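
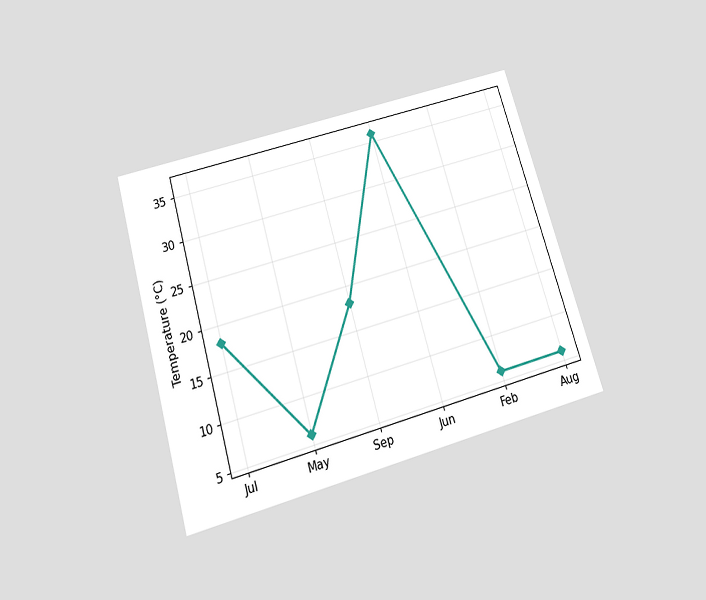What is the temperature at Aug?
The chart is tilted about 16° counter-clockwise and viewed slightly from below. At Aug, the line is at 6°C.

6°C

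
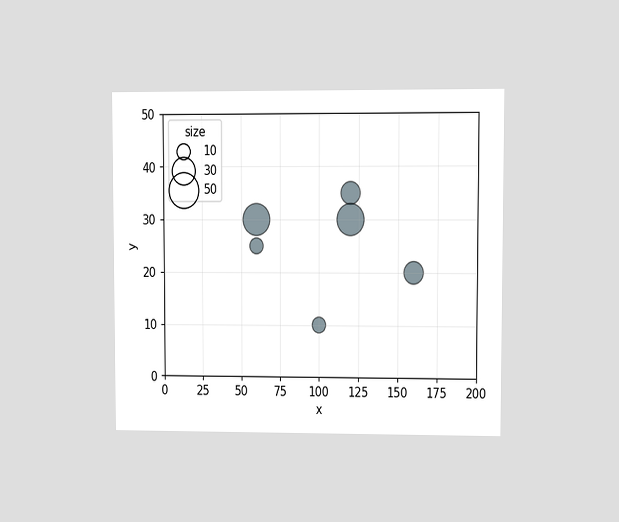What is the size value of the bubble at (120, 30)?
The chart is viewed at a slight angle. Matching the bubble at (120, 30) against the size legend gives 40.

40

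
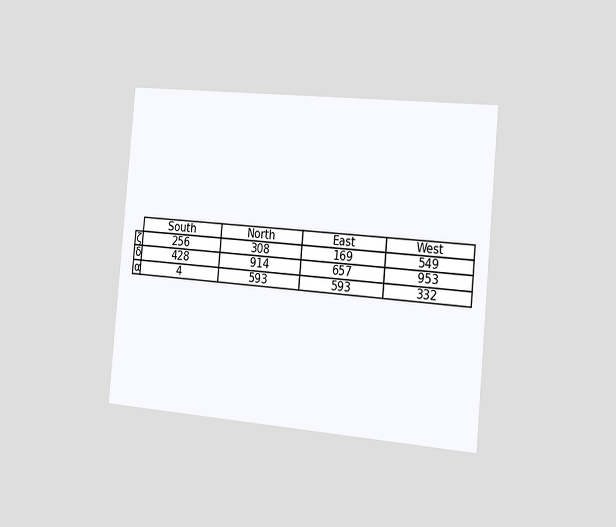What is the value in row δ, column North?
914

The chart is tilted about 5° clockwise and viewed slightly from the right. The (δ, North) cell reads 914.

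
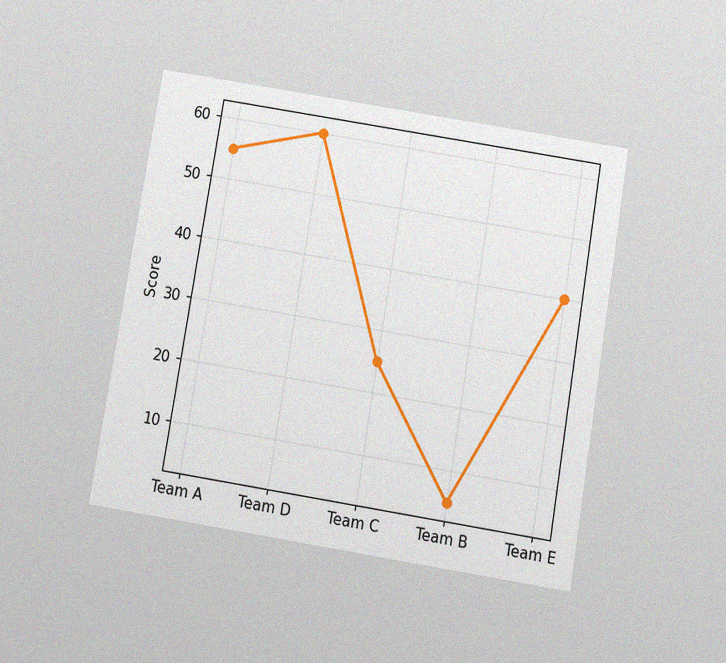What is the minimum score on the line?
5

The chart is tilted about 9° clockwise and viewed slightly from below, with some photo noise. The lowest point is at Team B, and reading across to the y-axis gives 5.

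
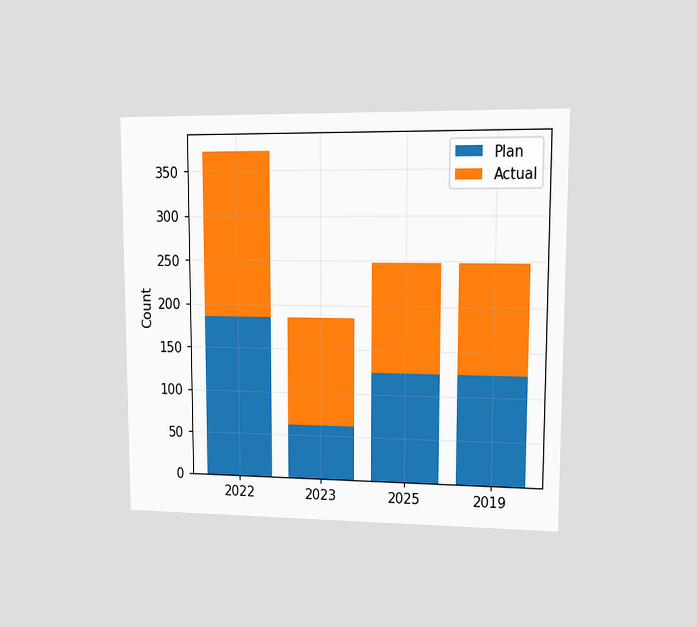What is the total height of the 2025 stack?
The chart is viewed at a slight angle. The 2025 stack's top reaches 248 on the y-axis.

248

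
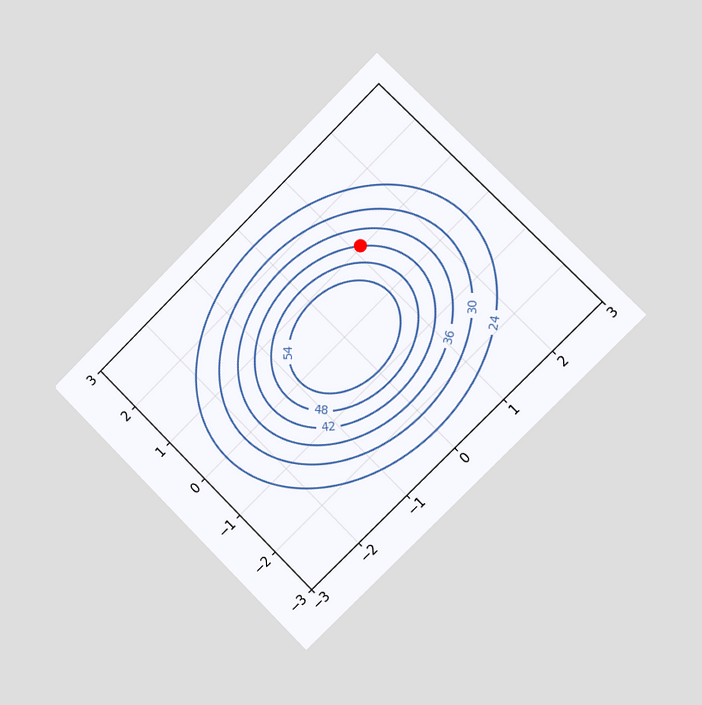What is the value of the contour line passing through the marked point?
The chart is tilted about 45° counter-clockwise and viewed slightly from the right. The marked point sits on the contour labelled 42.

42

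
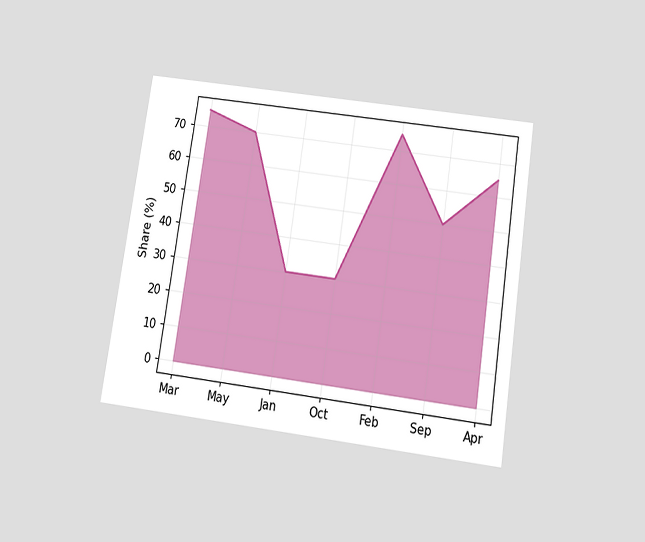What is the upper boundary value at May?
70%

The chart is tilted about 8° clockwise and viewed slightly from below. At May the upper boundary is at 70%.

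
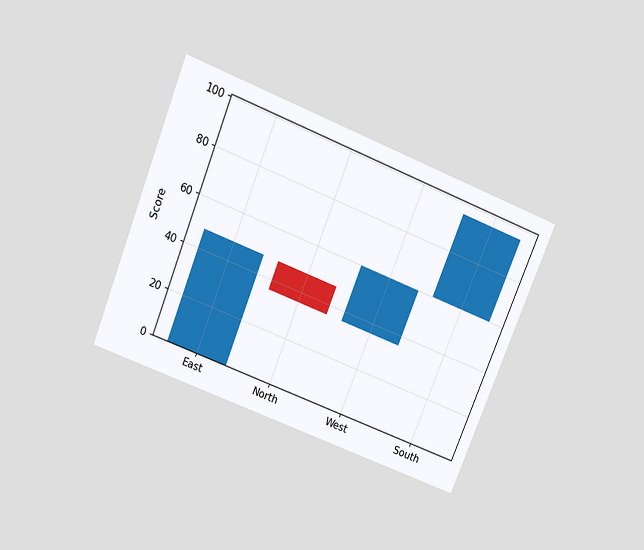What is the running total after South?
The chart is tilted about 22° clockwise and viewed slightly from above. After South the running total reaches 96.

96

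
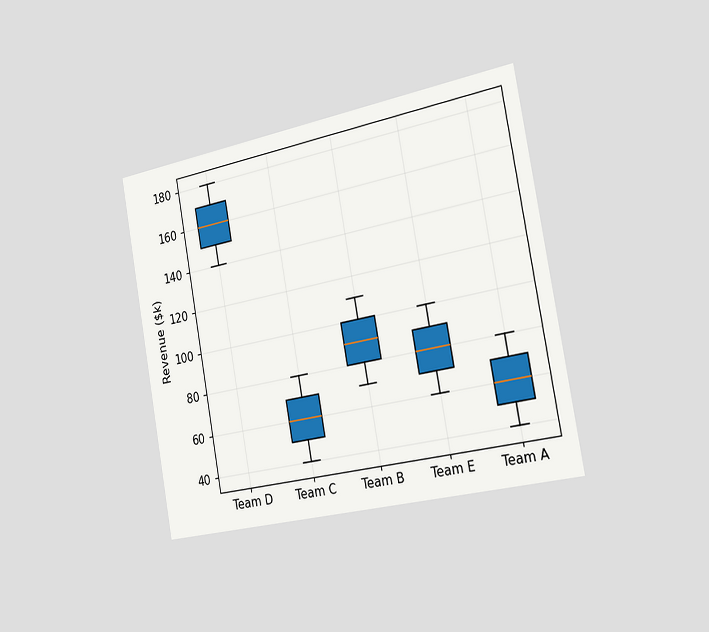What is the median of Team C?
The chart is tilted about 10° counter-clockwise and viewed slightly from the right. The median line in the Team C box sits at $60k.

$60k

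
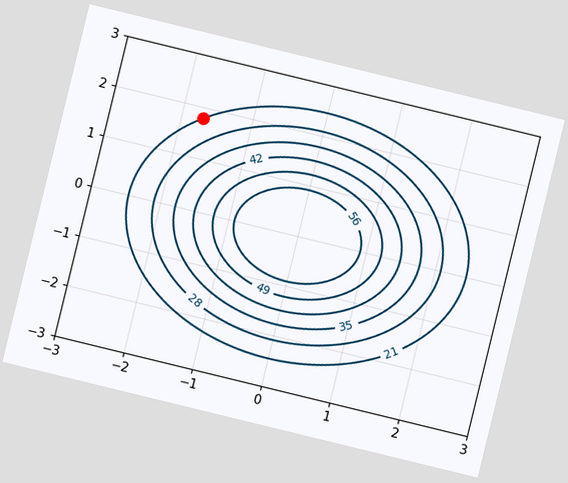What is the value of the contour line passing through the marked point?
The chart is tilted about 14° clockwise. The marked point sits on the contour labelled 21.

21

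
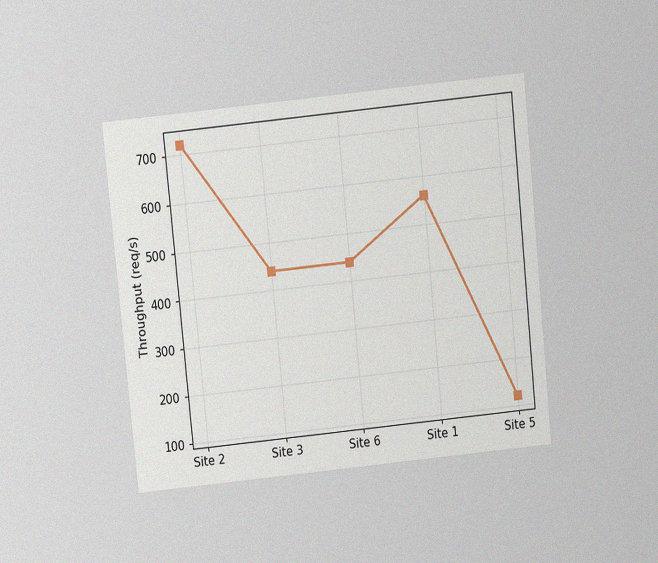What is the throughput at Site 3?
440req/s

The chart is tilted about 6° counter-clockwise and viewed slightly from above, with some photo noise. At Site 3, the line is at 440req/s.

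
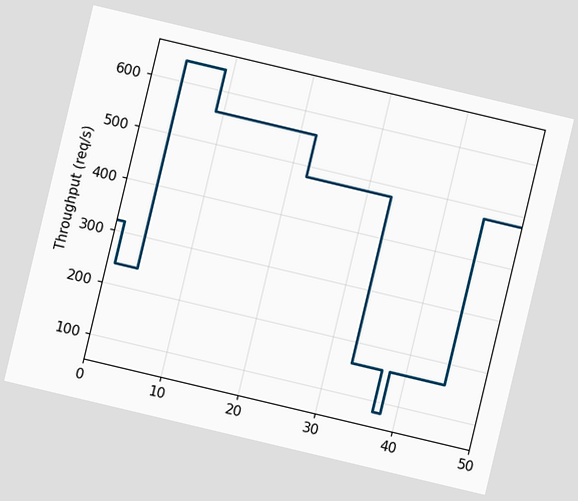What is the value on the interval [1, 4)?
240req/s

The chart is tilted about 13° clockwise. On [1, 4) the step sits at 240req/s.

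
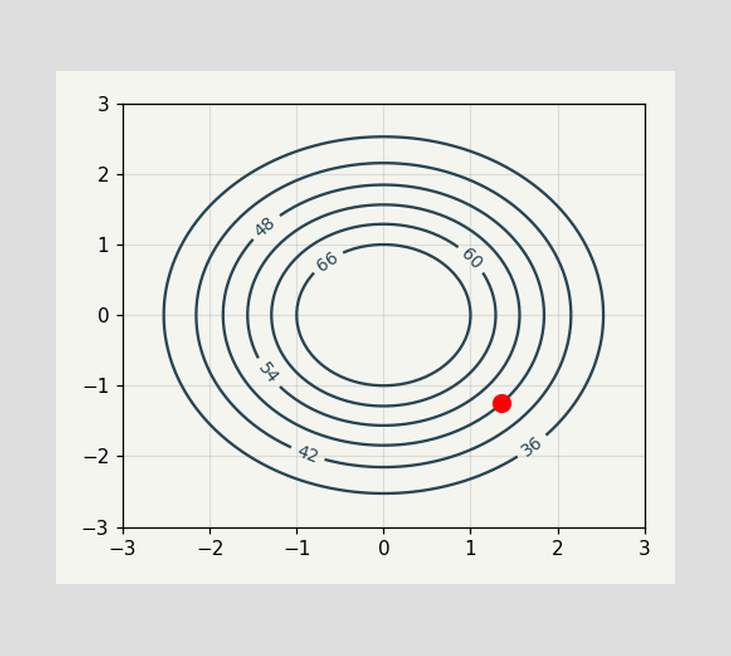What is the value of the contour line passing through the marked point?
The marked point sits on the contour labelled 48.

48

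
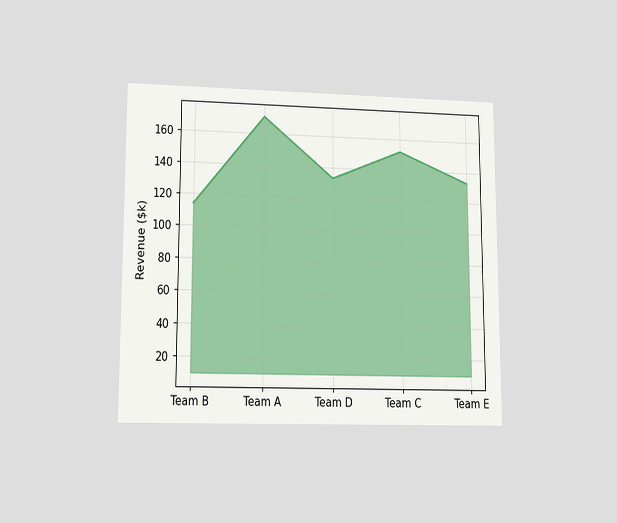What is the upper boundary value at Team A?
The chart is viewed at a slight angle. At Team A the upper boundary is at $171k.

$171k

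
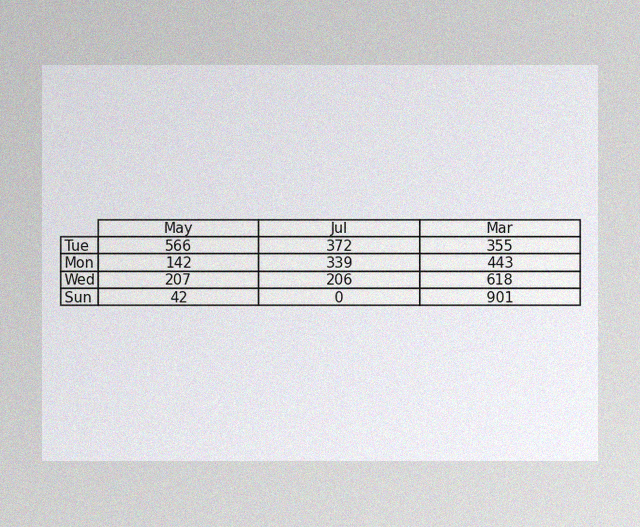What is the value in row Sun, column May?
42

The image has some photo noise and uneven lighting. The (Sun, May) cell reads 42.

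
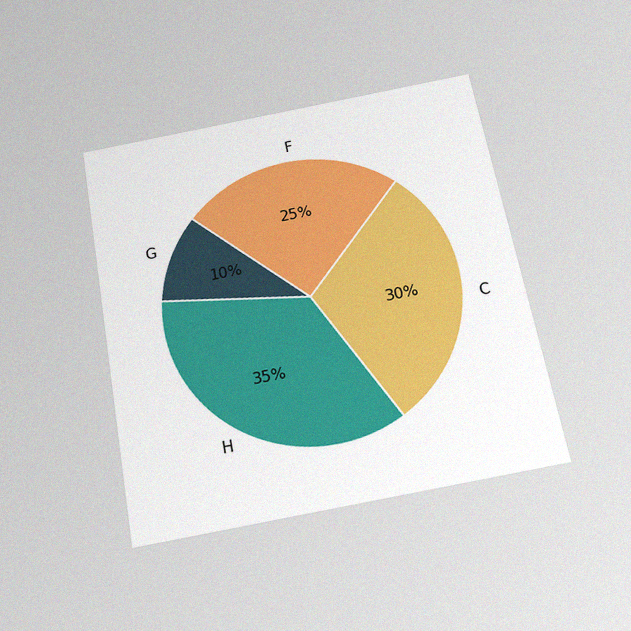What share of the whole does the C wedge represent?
The chart is tilted about 10° counter-clockwise and viewed slightly from below, with some photo noise. The C slice takes up 30% of the pie.

30%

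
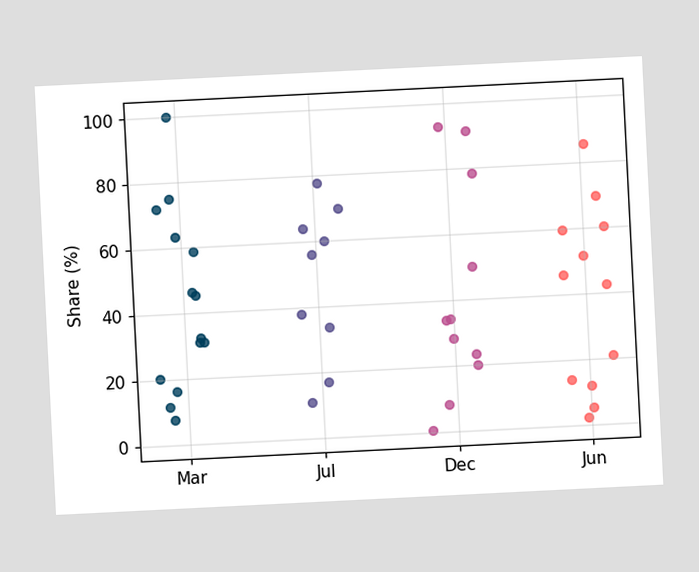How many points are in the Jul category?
9

The chart is tilted about 3° counter-clockwise. Counting the markers in the Jul column gives 9.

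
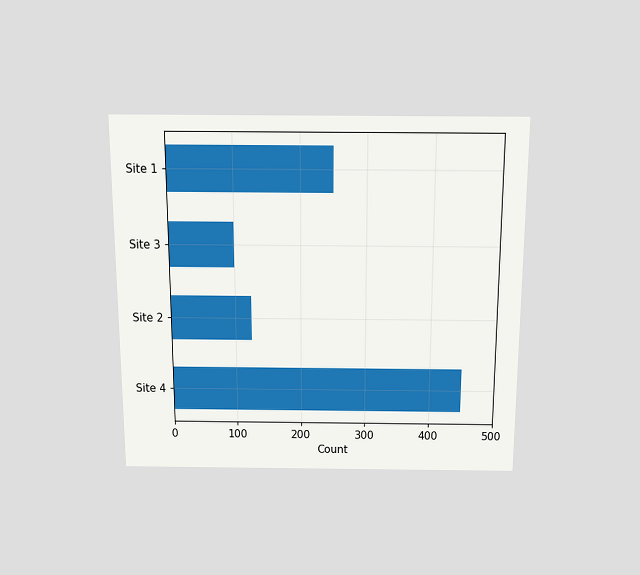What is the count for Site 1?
250

The chart is viewed slightly from above. Reading along the chart's x-axis, the Site 1 bar reaches 250.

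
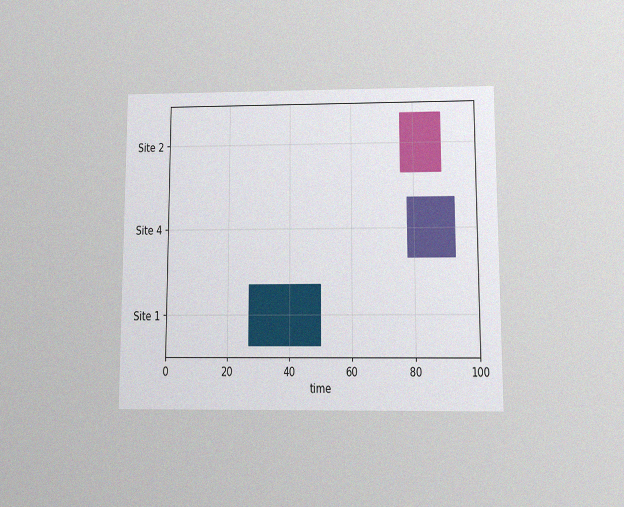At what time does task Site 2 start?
The chart is viewed at a slight angle, with some photo noise. The Site 2 bar begins at t=76.

76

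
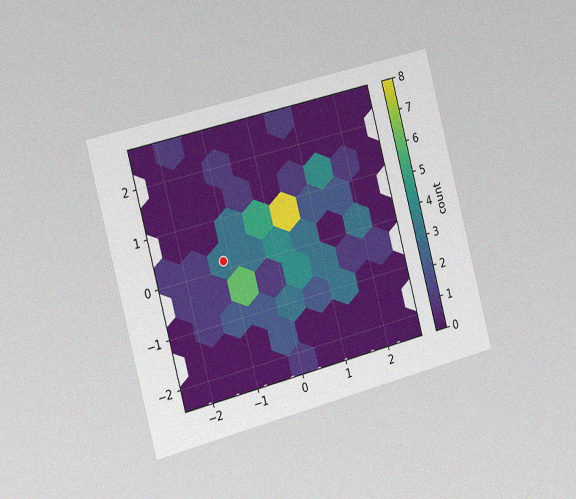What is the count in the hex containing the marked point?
The chart is tilted about 15° counter-clockwise and viewed slightly from the left, with some photo noise. The marked hex reads 3 on the colorbar.

3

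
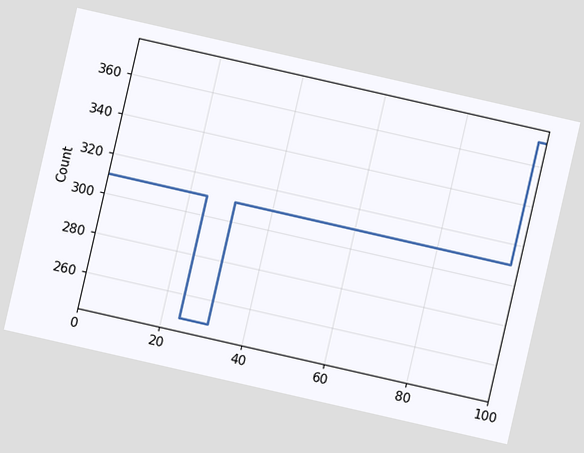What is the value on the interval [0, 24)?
The chart is tilted about 13° clockwise. On [0, 24) the step sits at 310.

310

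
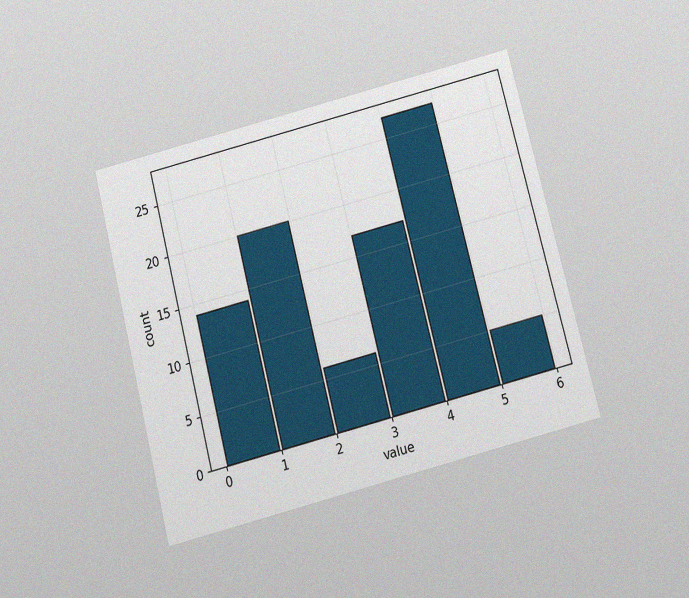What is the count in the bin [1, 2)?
20

The chart is tilted about 14° counter-clockwise and viewed slightly from below, with some photo noise. The [1, 2) bin has height 20.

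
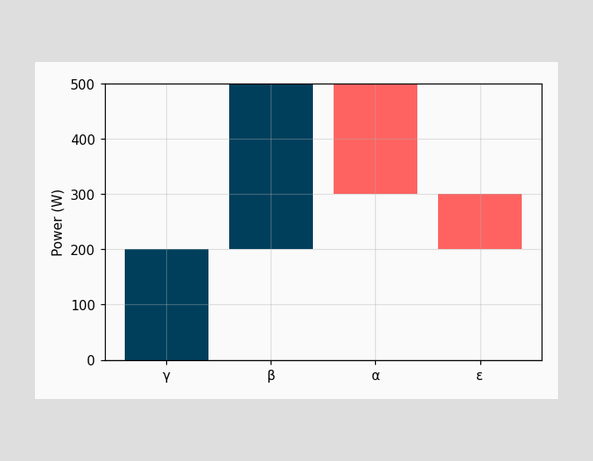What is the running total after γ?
After γ the running total reaches 200W.

200W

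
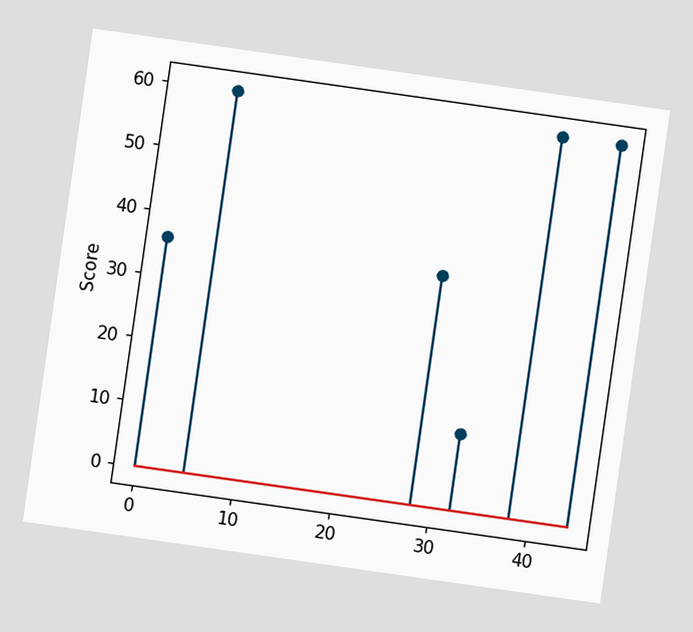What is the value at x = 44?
The chart is tilted about 8° clockwise. The stem at x=44 reaches 60.

60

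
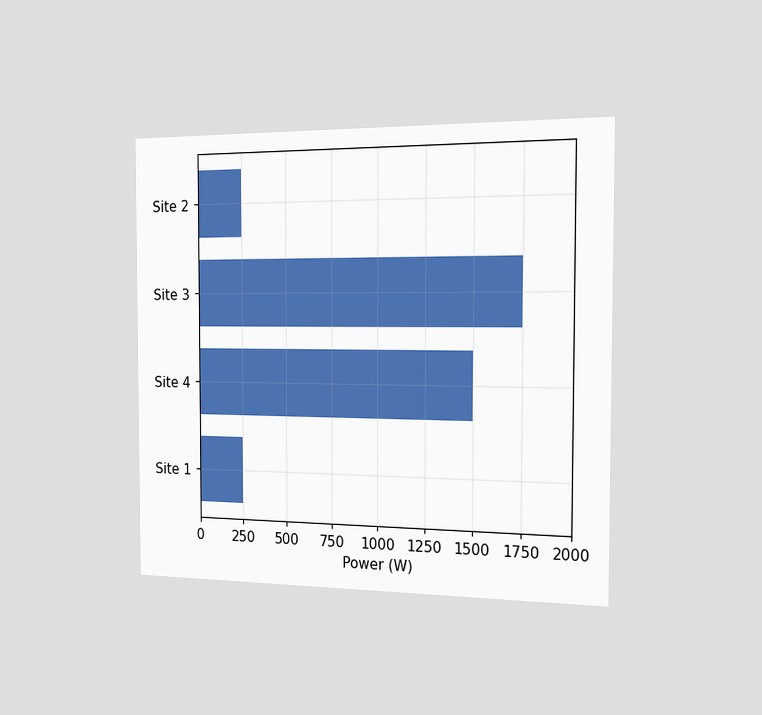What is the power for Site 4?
1500W

The chart is viewed slightly from the right. Reading along the chart's x-axis, the Site 4 bar reaches 1500W.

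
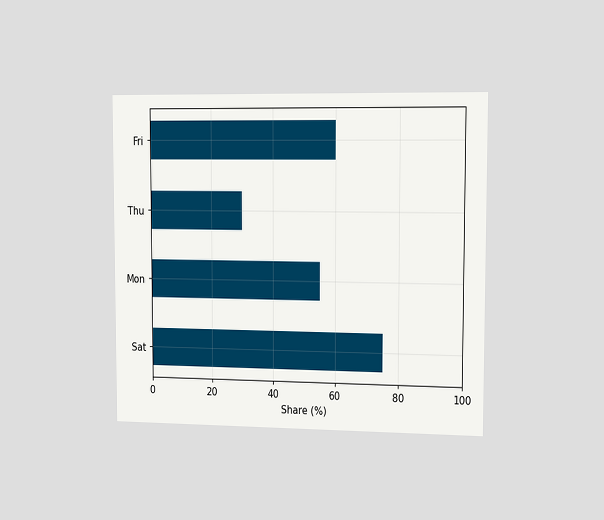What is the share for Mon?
The chart is viewed slightly from the right. Reading along the chart's x-axis, the Mon bar reaches 55%.

55%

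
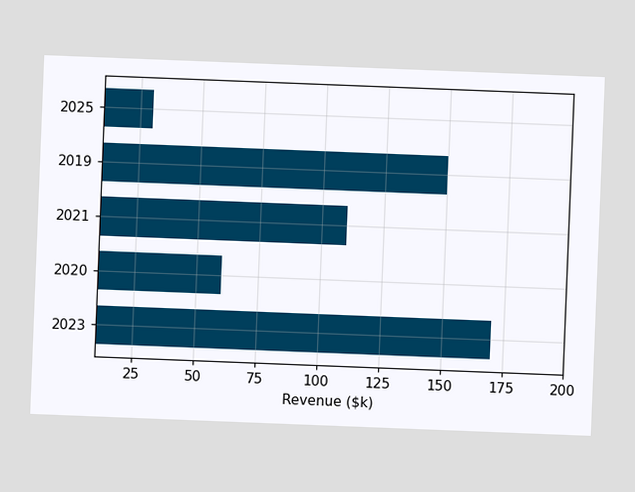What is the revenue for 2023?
The chart is tilted about 2° clockwise. Reading along the chart's x-axis, the 2023 bar reaches $170k.

$170k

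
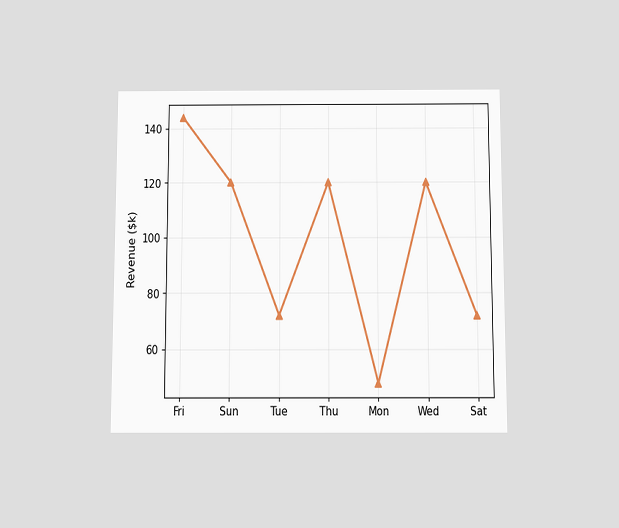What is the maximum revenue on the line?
The chart is viewed slightly from below. The highest point is at Fri, and reading across to the y-axis gives $144k.

$144k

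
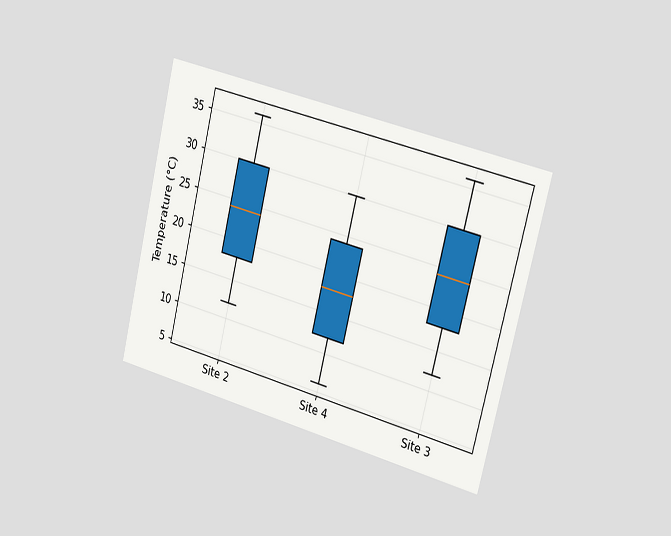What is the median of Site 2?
24°C

The chart is tilted about 14° clockwise and viewed slightly from the right. The median line in the Site 2 box sits at 24°C.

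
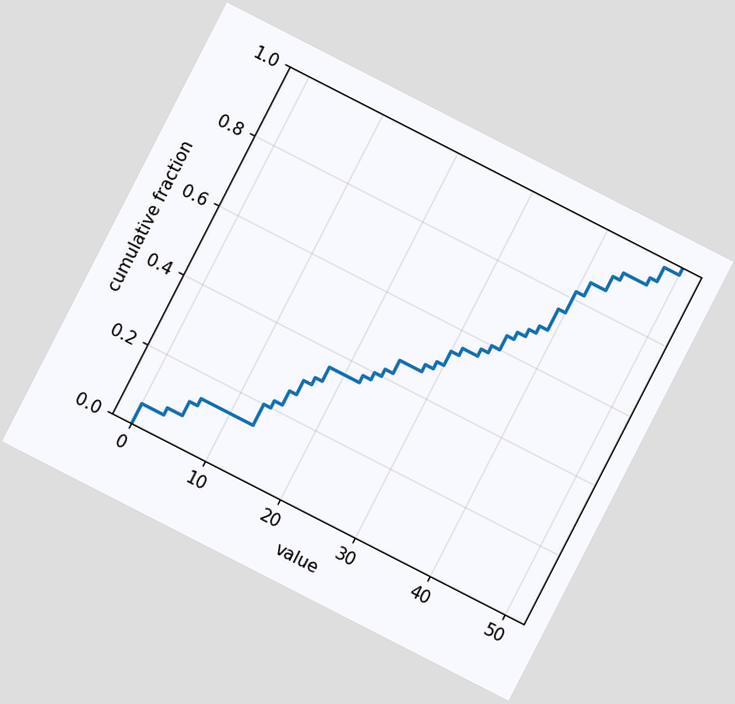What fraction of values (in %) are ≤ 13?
The chart is tilted about 27° clockwise. At x=13 the ECDF step is at 20%.

20%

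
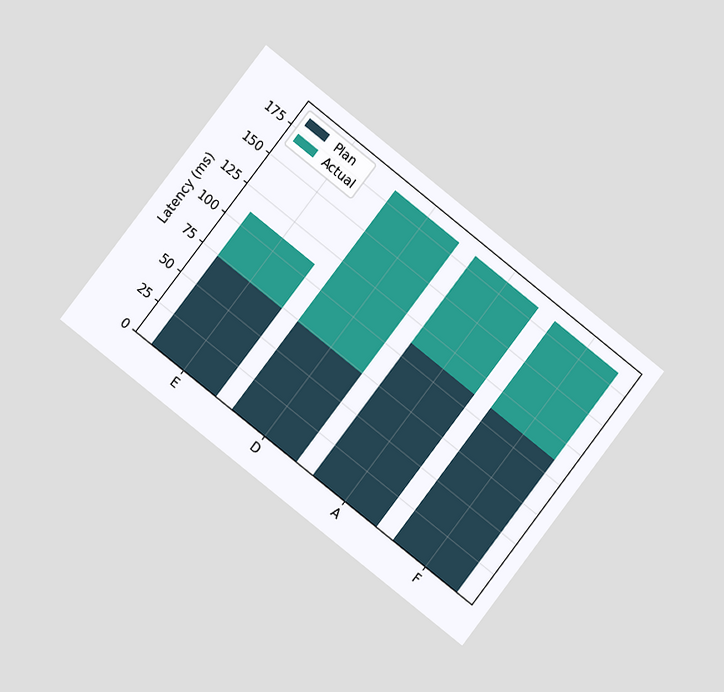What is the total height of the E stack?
111ms

The chart is tilted about 38° clockwise and viewed at a slight angle. The E stack's top reaches 111ms on the y-axis.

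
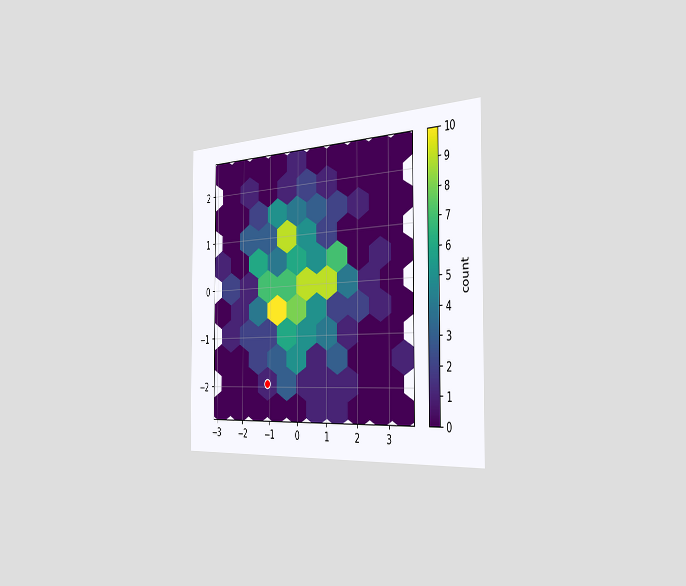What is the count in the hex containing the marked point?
1

The chart is viewed slightly from the right. The marked hex reads 1 on the colorbar.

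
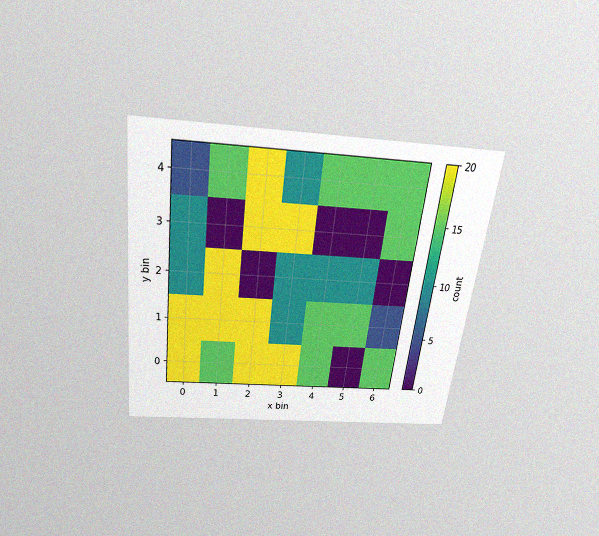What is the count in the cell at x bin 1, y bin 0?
15

The chart is tilted about 7° clockwise and viewed slightly from above, with some photo noise. Matching the cell (1, 0) against the colorbar gives 15.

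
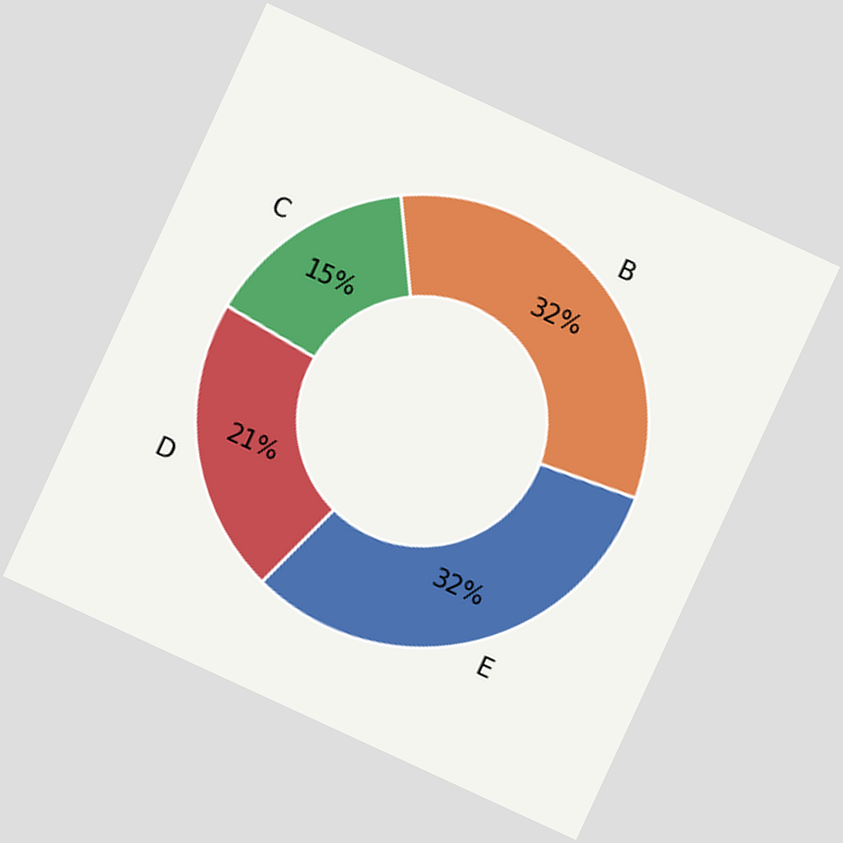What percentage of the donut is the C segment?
15%

The chart is tilted about 25° clockwise. The C segment takes up 15% of the ring.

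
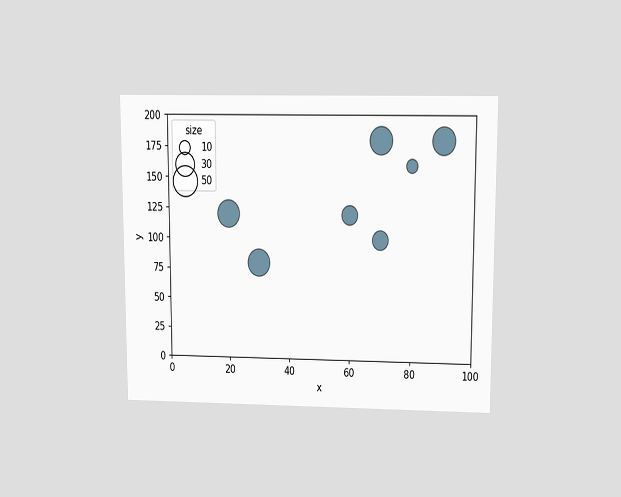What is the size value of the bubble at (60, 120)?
20

The chart is viewed slightly from above. Matching the bubble at (60, 120) against the size legend gives 20.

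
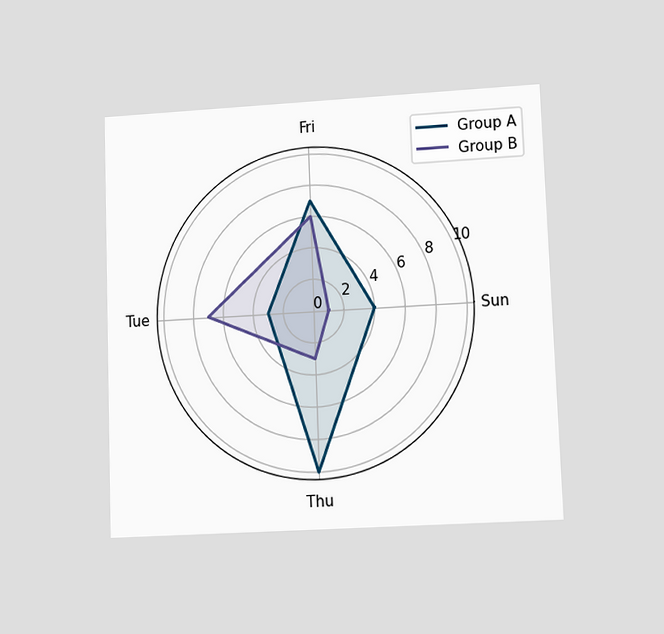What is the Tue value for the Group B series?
7

The chart is tilted about 2° counter-clockwise and viewed at a slight angle. On the Tue axis, Group B reaches 7.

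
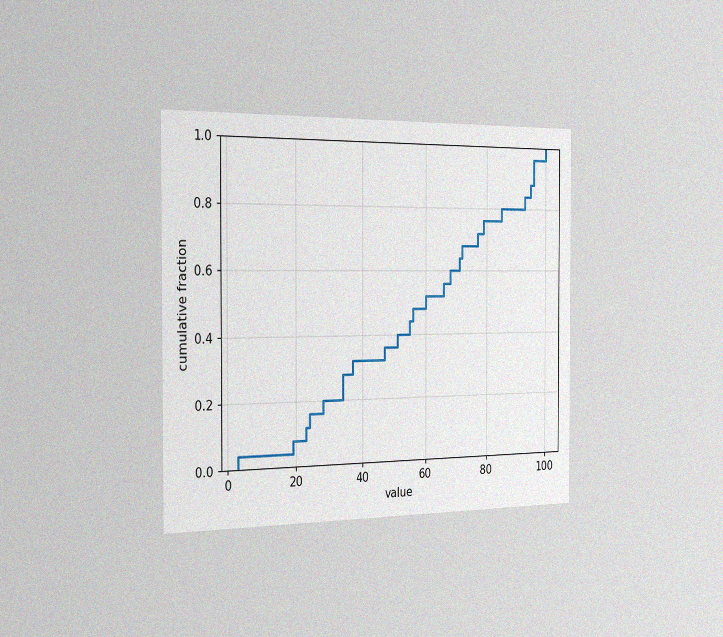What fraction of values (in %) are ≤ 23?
12%

The chart is viewed slightly from the left, with some photo noise. At x=23 the ECDF step is at 12%.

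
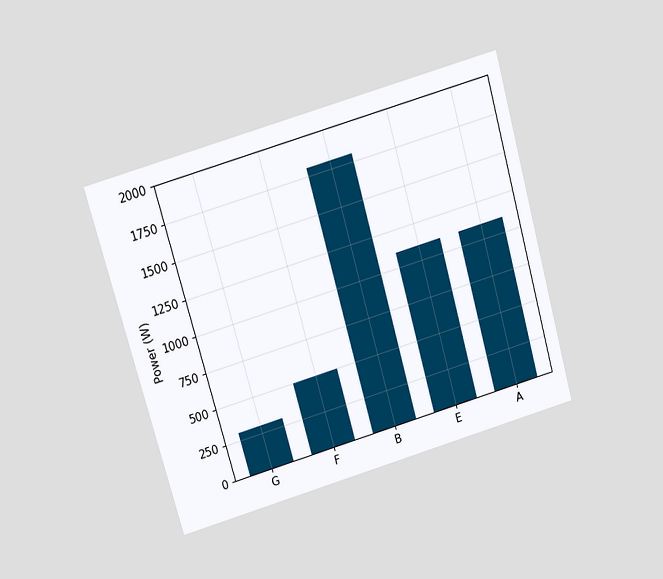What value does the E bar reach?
1100W

The chart is tilted about 16° counter-clockwise and viewed slightly from above. Reading along the chart's y-axis, the E bar reaches 1100W.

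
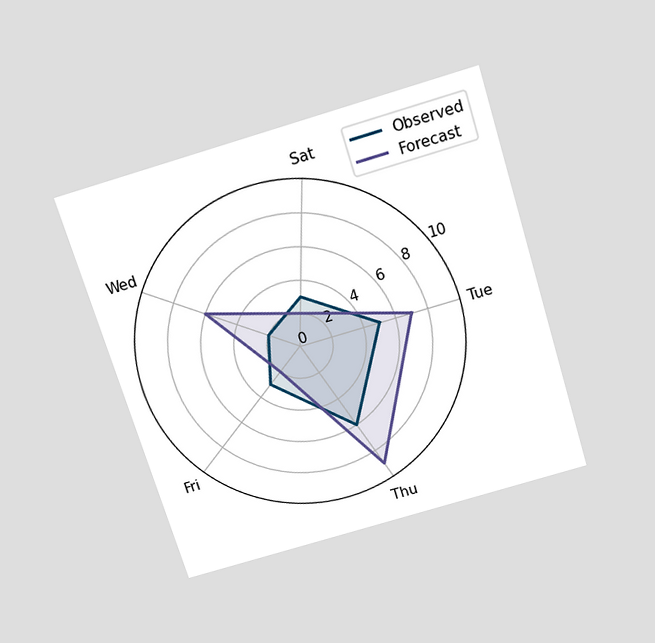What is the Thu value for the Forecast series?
The chart is tilted about 17° counter-clockwise and viewed slightly from above. On the Thu axis, Forecast reaches 9.

9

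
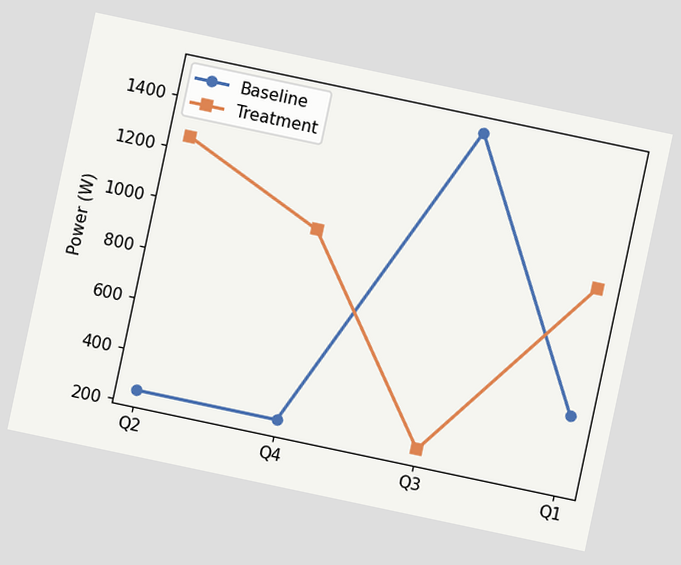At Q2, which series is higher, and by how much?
The chart is tilted about 12° clockwise. At Q2, Treatment sits above the other line by 1000W.

Treatment, by 1000W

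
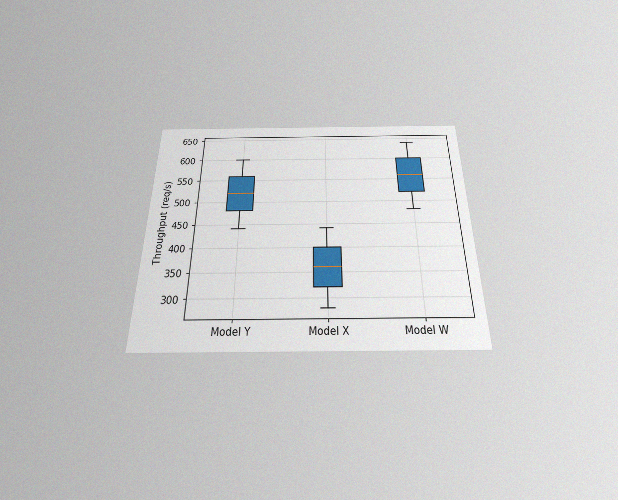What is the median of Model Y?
The chart is viewed slightly from below, with some photo noise. The median line in the Model Y box sits at 520req/s.

520req/s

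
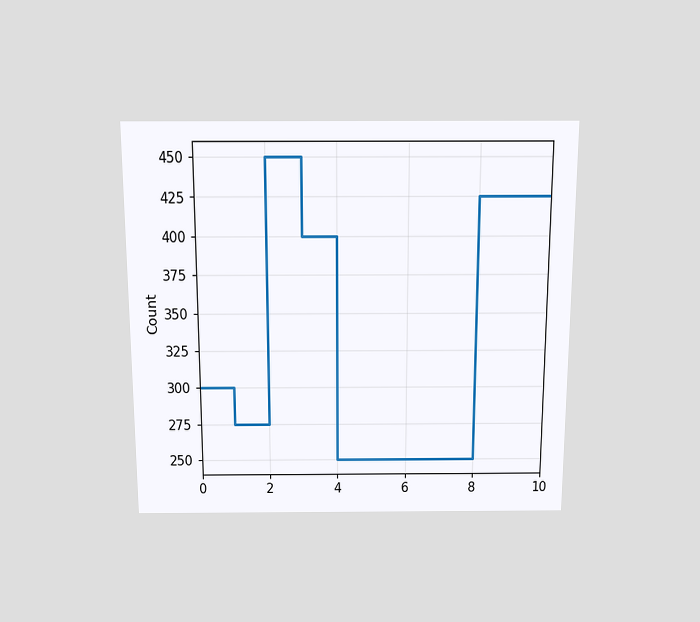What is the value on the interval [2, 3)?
450

The chart is viewed slightly from above. On [2, 3) the step sits at 450.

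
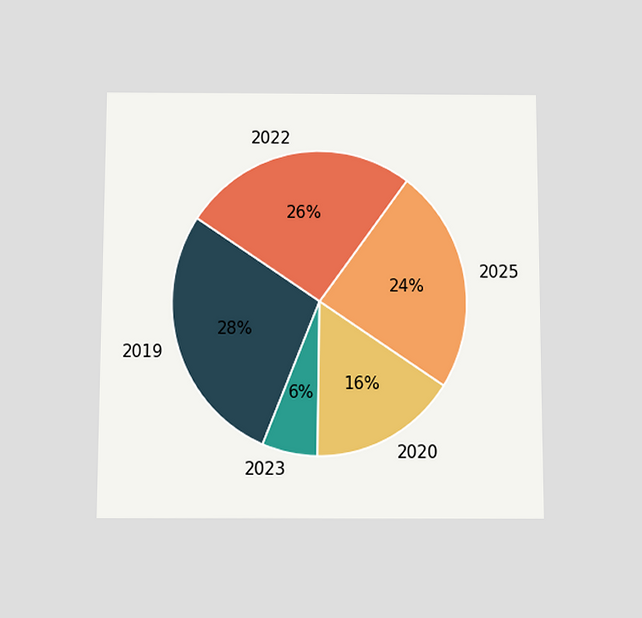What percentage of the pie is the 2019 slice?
The chart is viewed slightly from below. The 2019 slice takes up 28% of the pie.

28%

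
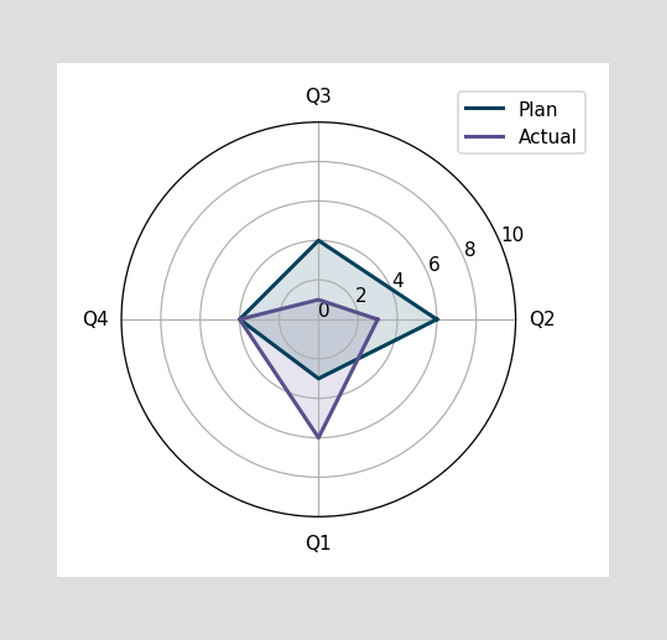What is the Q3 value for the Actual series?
1

On the Q3 axis, Actual reaches 1.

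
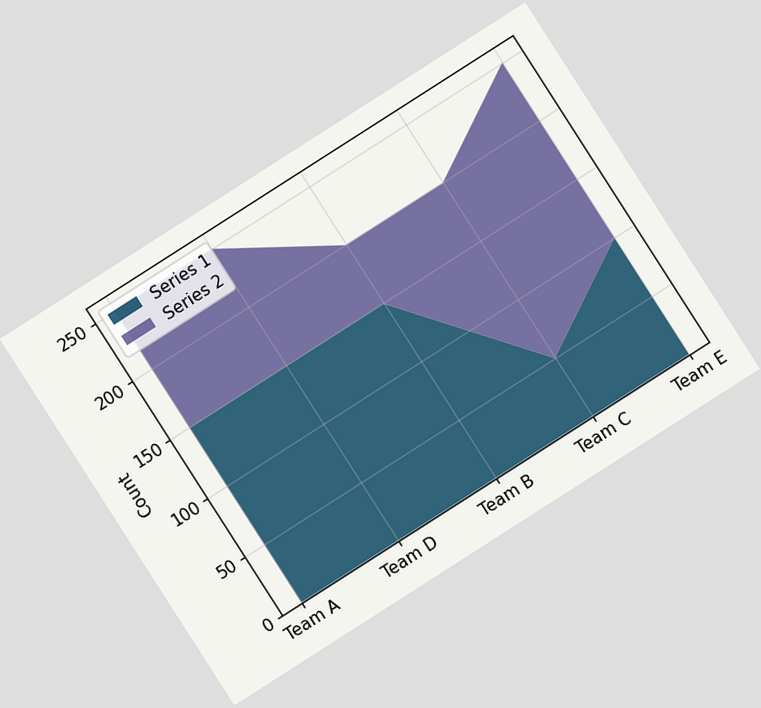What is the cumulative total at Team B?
200

The chart is tilted about 33° counter-clockwise. The stacked total at Team B reaches 200.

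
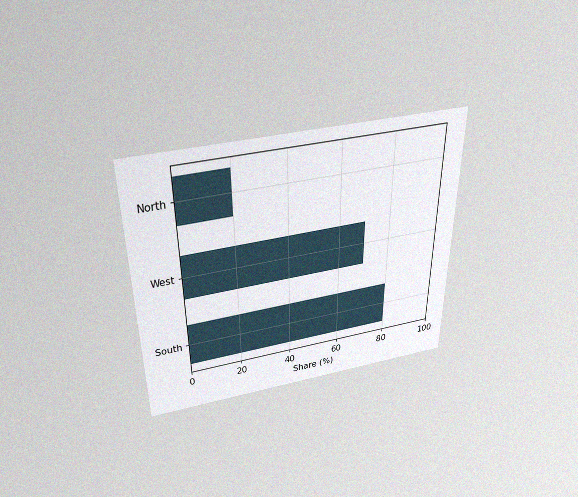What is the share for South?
80%

The chart is viewed slightly from above, with some photo noise. Reading along the chart's x-axis, the South bar reaches 80%.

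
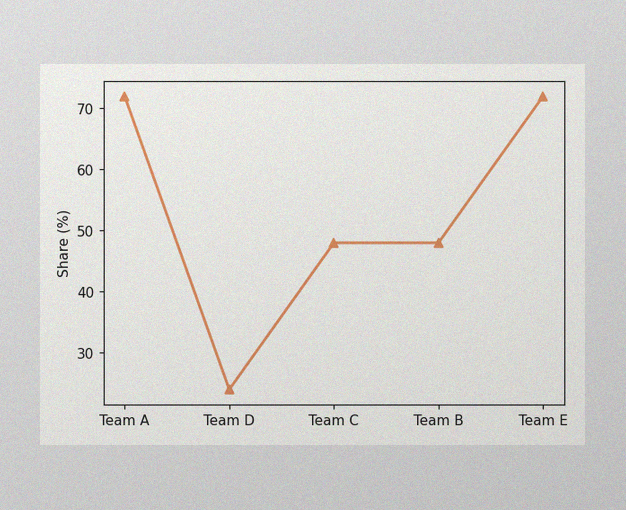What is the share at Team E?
72%

The image has some photo noise and uneven lighting. At Team E, the line is at 72%.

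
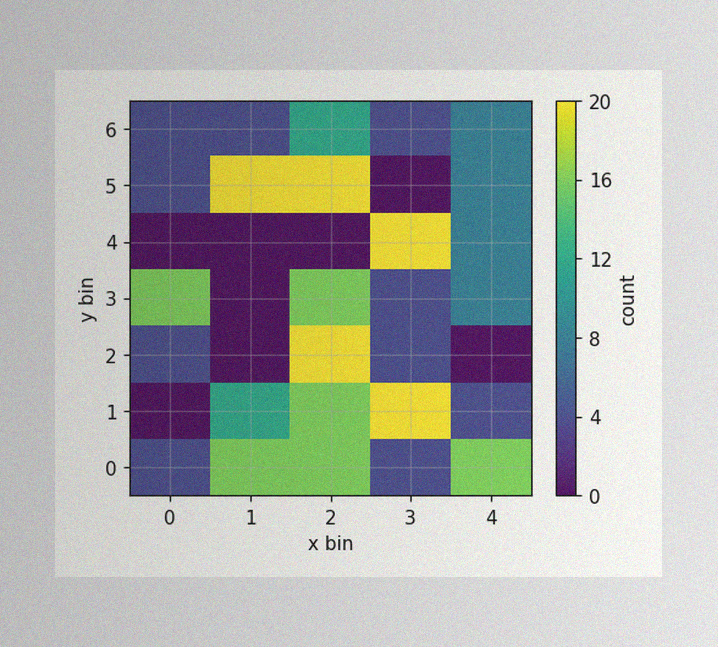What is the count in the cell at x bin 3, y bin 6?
4

The image has some photo noise and uneven lighting. Matching the cell (3, 6) against the colorbar gives 4.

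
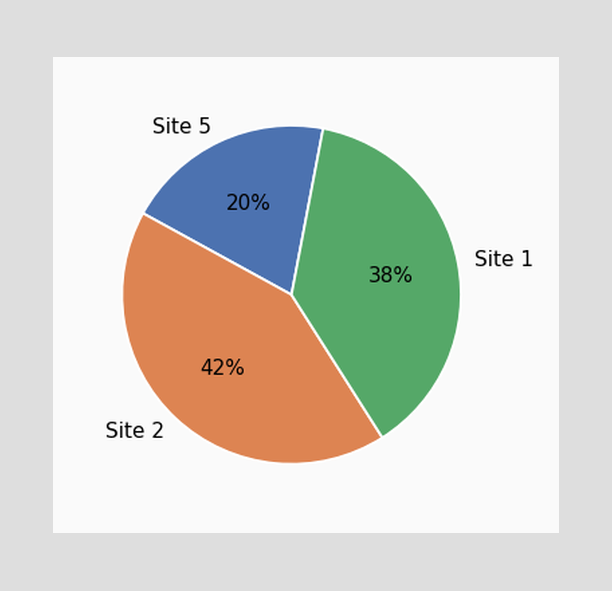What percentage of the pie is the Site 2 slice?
42%

The Site 2 slice takes up 42% of the pie.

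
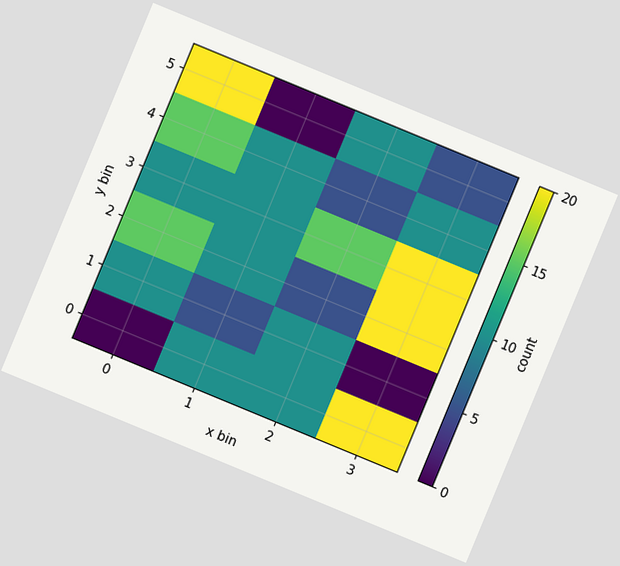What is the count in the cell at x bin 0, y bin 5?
20

The chart is tilted about 22° clockwise. Matching the cell (0, 5) against the colorbar gives 20.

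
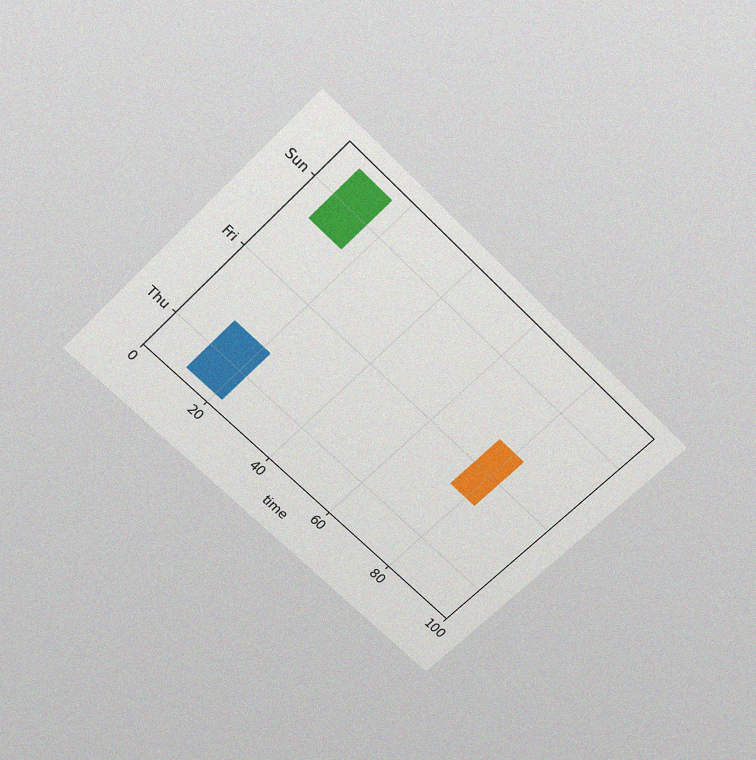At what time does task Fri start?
The chart is tilted about 45° clockwise and viewed slightly from above, with some photo noise. The Fri bar begins at t=75.

75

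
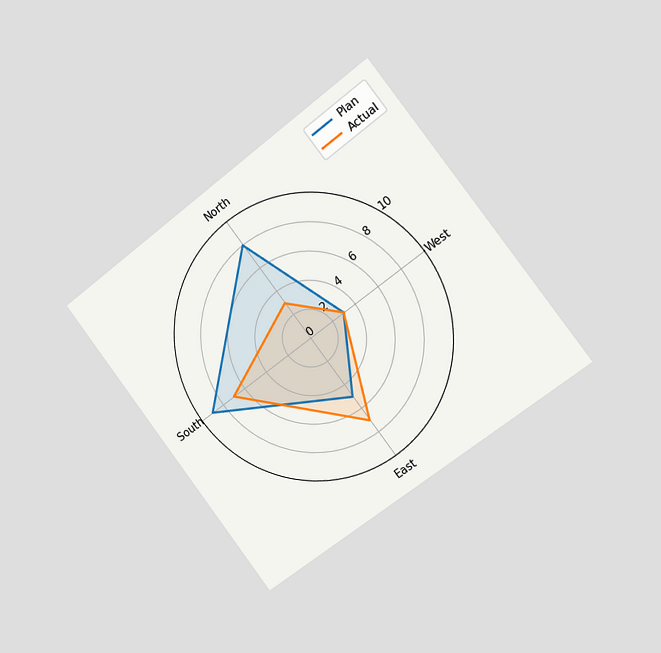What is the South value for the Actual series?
The chart is tilted about 37° counter-clockwise and viewed slightly from the right. On the South axis, Actual reaches 7.

7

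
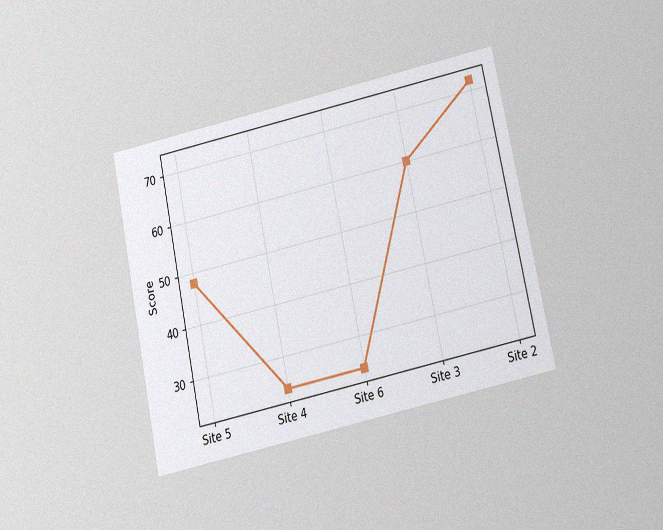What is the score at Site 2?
The chart is tilted about 12° counter-clockwise and viewed slightly from below, with some photo noise. At Site 2, the line is at 72.

72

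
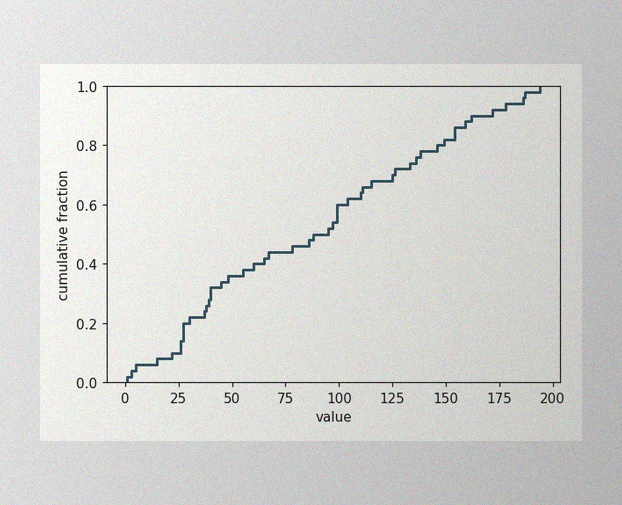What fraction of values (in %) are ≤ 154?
86%

The image has some photo noise and uneven lighting. At x=154 the ECDF step is at 86%.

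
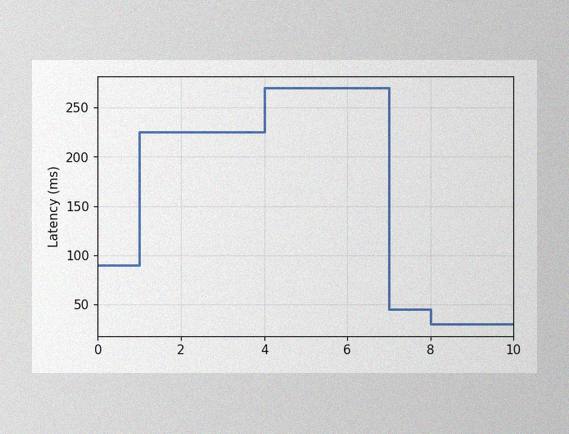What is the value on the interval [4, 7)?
270ms

The image has some photo noise and uneven lighting. On [4, 7) the step sits at 270ms.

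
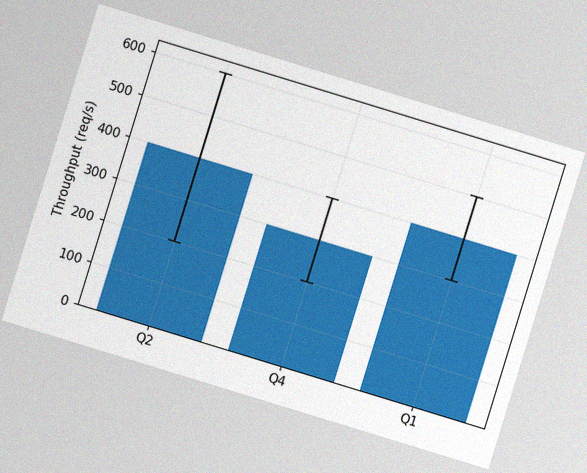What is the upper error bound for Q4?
400req/s

The chart is tilted about 17° clockwise, with some photo noise. The Q4 bar's upper whisker reaches 400req/s.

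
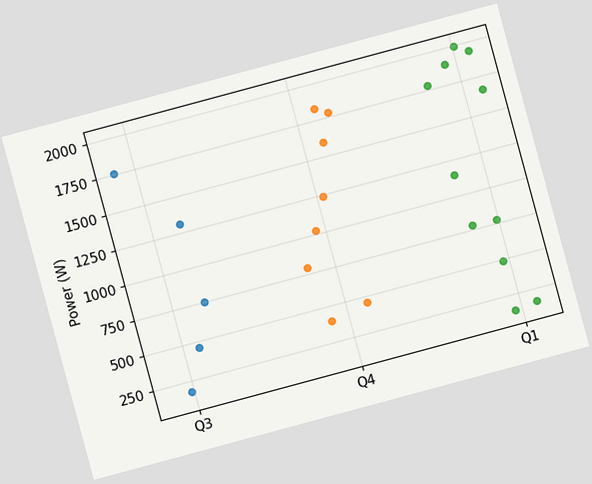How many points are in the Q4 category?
The chart is tilted about 15° counter-clockwise. Counting the markers in the Q4 column gives 8.

8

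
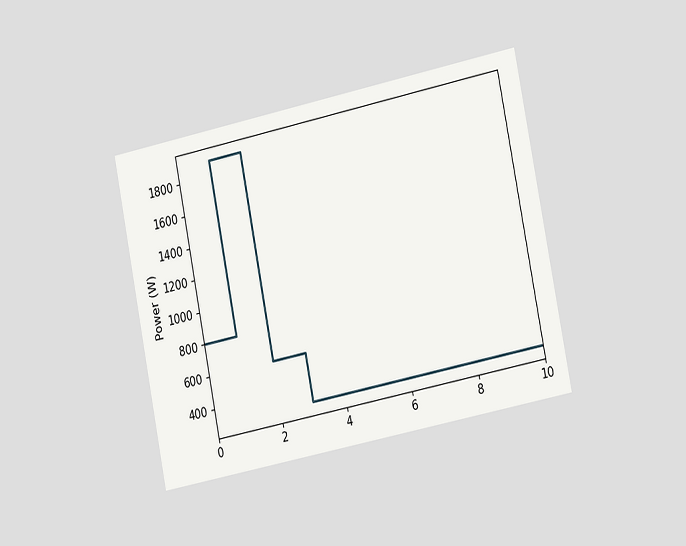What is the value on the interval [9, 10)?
300W

The chart is tilted about 11° counter-clockwise and viewed slightly from the right. On [9, 10) the step sits at 300W.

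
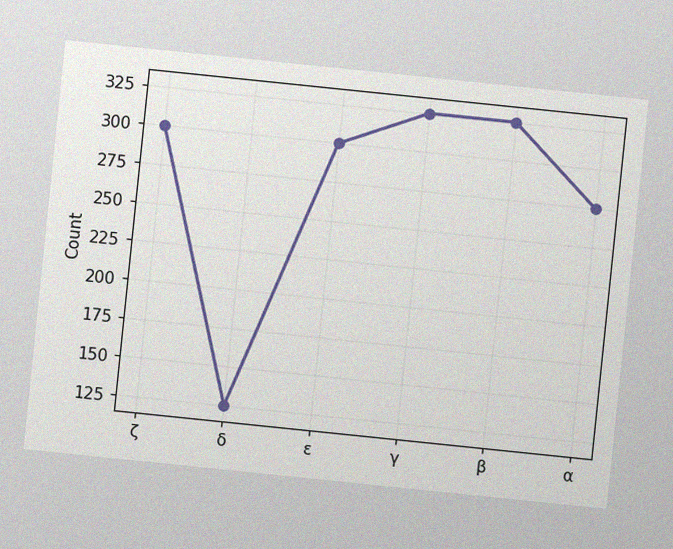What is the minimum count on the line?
125

The chart is tilted about 6° clockwise, with some photo noise. The lowest point is at δ, and reading across to the y-axis gives 125.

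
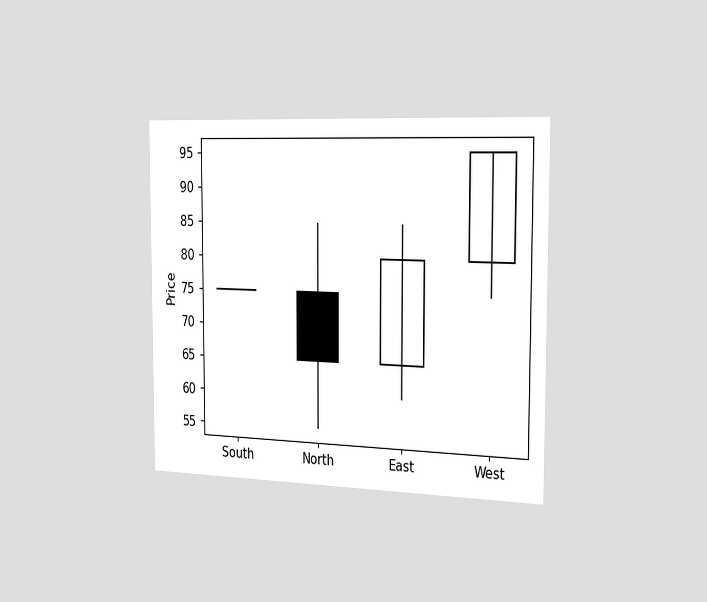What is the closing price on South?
75

The chart is viewed slightly from the right. The South candle closes at 75.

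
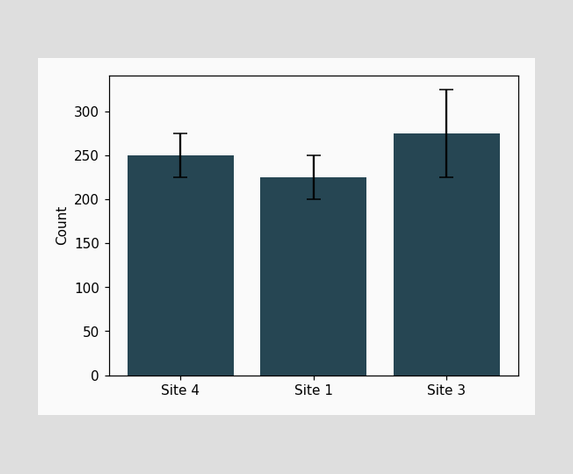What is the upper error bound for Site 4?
275

The Site 4 bar's upper whisker reaches 275.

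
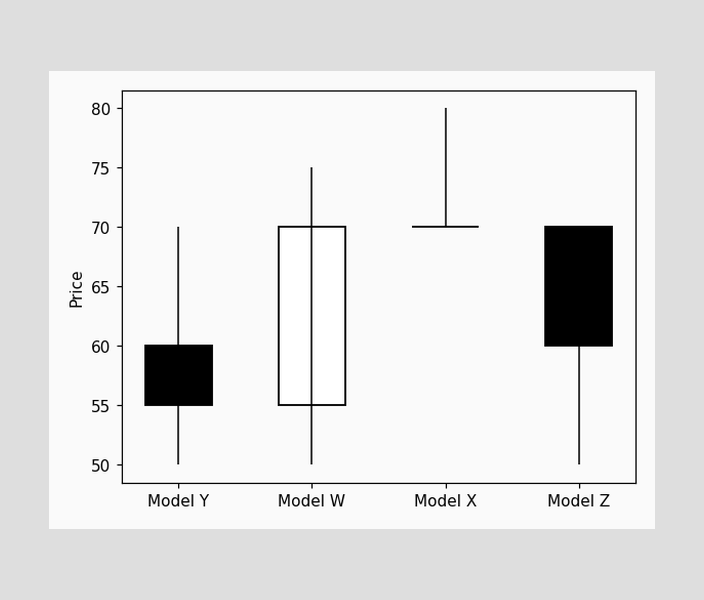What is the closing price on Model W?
70

The Model W candle closes at 70.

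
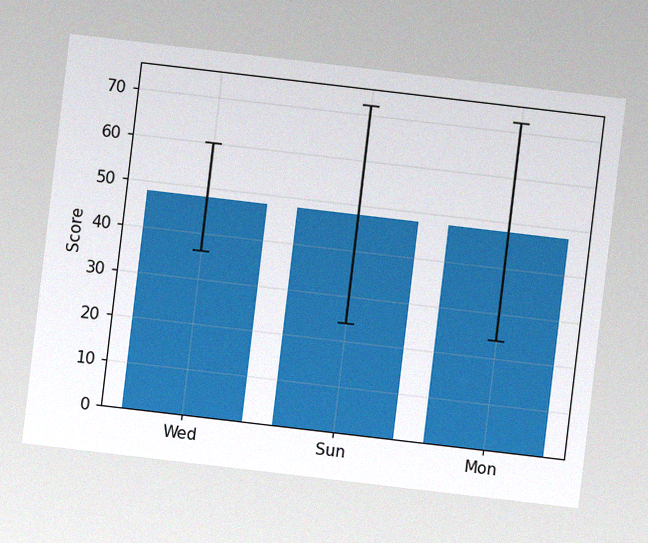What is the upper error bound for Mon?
The chart is tilted about 7° clockwise, with some photo noise. The Mon bar's upper whisker reaches 72.

72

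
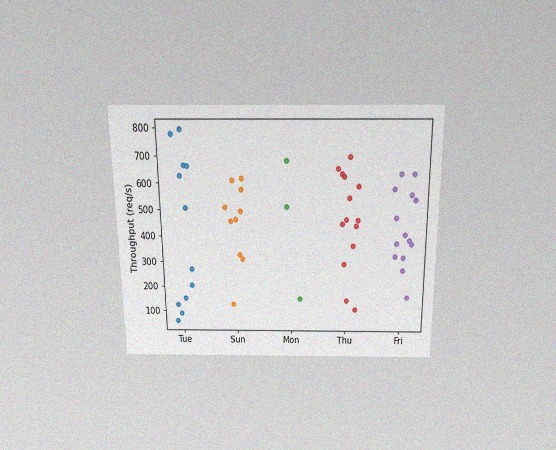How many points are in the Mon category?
3

The chart is viewed slightly from above, with some photo noise. Counting the markers in the Mon column gives 3.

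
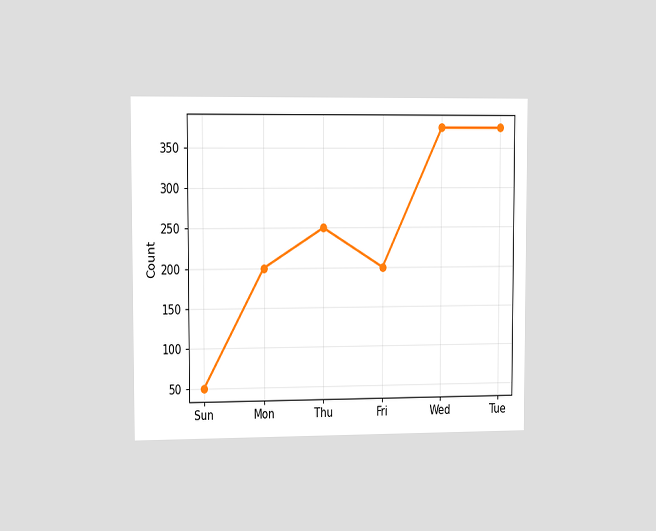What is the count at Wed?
The chart is viewed slightly from the left. At Wed, the line is at 375.

375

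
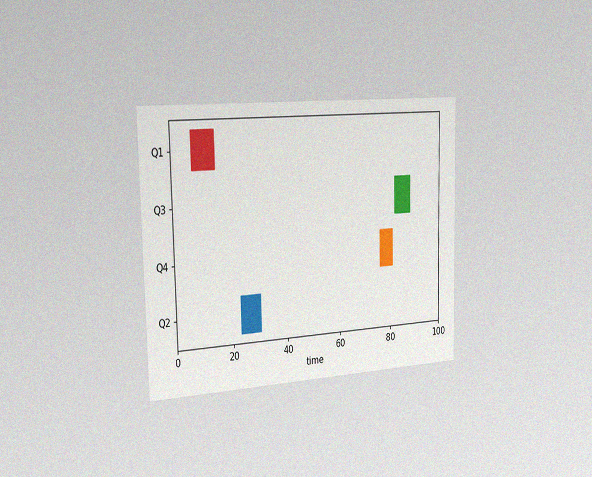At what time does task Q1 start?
7

The chart is viewed slightly from the left, with some photo noise. The Q1 bar begins at t=7.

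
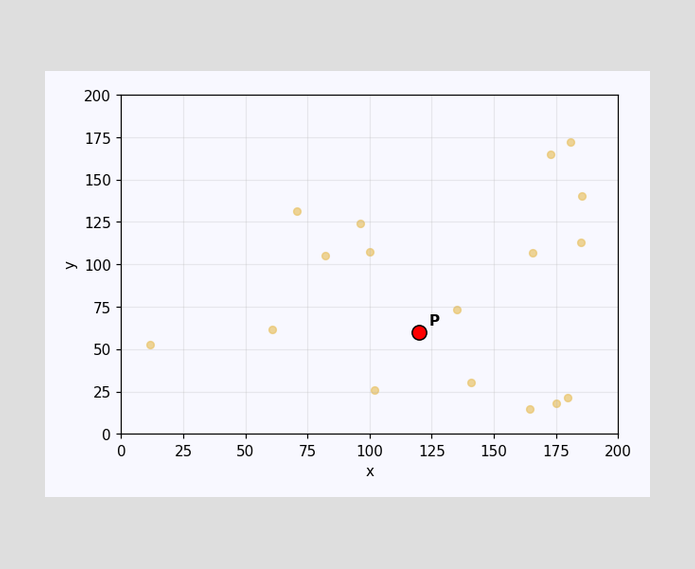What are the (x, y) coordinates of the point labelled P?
(120, 60)

Following the gridlines from P to each axis, P sits at (120, 60).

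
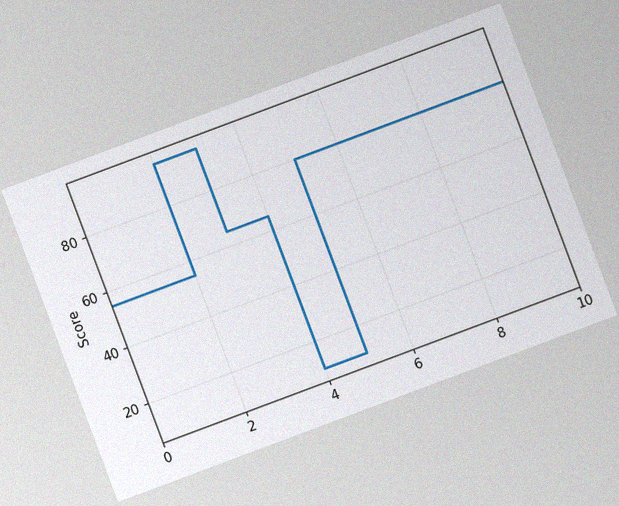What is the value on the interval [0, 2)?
55

The chart is tilted about 21° counter-clockwise, with some photo noise. On [0, 2) the step sits at 55.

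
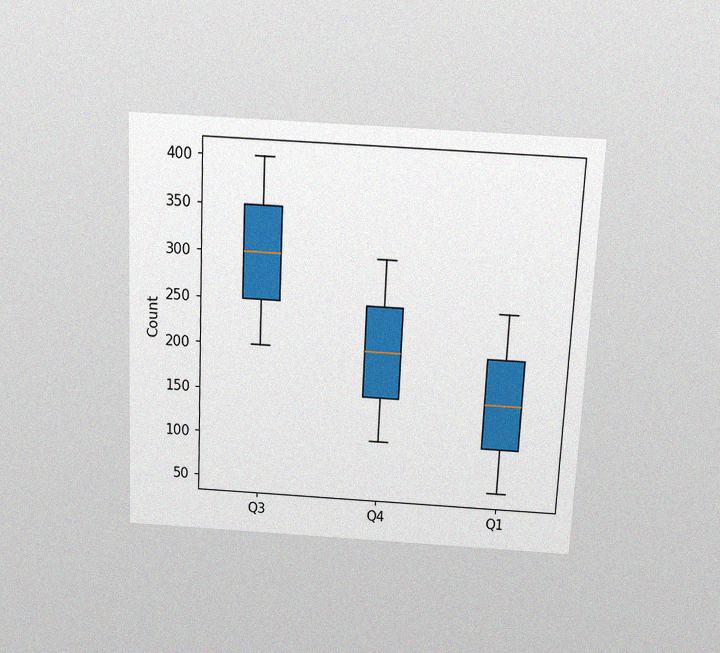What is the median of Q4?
200

The chart is tilted about 3° clockwise and viewed slightly from above, with some photo noise. The median line in the Q4 box sits at 200.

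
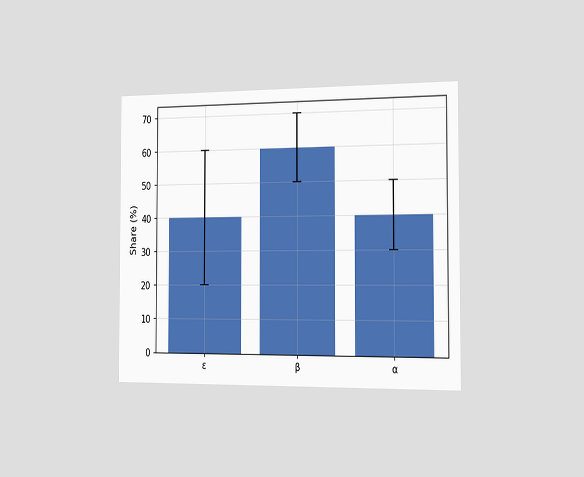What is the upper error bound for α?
The chart is viewed slightly from the right. The α bar's upper whisker reaches 50%.

50%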